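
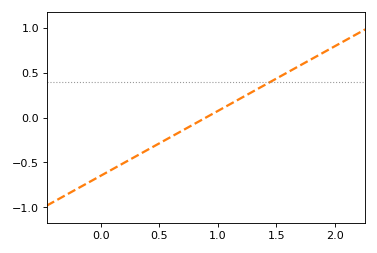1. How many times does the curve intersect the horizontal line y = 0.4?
1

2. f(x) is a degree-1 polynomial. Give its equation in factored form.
y = 0.72(x - 0.9)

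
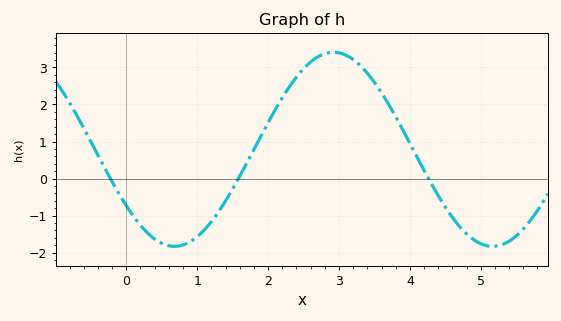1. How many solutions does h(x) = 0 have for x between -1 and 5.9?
3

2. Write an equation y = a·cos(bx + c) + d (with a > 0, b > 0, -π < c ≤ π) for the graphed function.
y = 2.62cos(1.4x + 2.2) + 0.79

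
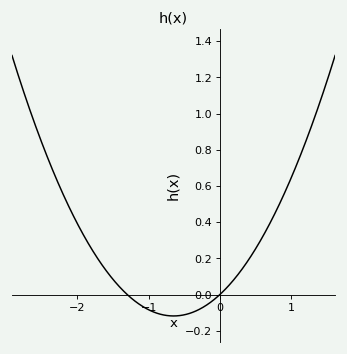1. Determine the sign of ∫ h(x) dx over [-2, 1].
positive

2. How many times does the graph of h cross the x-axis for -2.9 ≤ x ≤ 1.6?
2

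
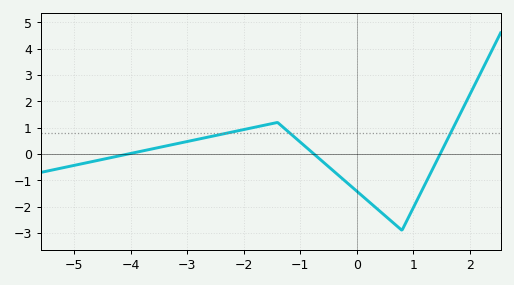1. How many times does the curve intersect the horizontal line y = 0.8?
3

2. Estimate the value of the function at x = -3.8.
0.1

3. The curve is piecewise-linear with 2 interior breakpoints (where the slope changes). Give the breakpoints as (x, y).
(-1.4, 1.2); (0.8, -2.9)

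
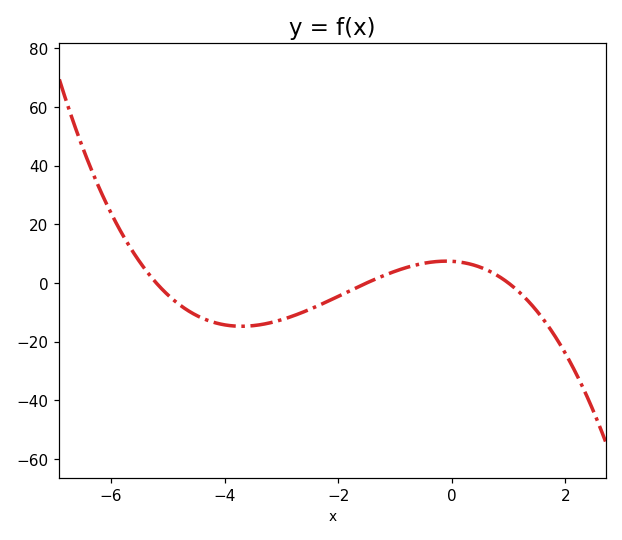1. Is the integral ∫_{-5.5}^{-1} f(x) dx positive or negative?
negative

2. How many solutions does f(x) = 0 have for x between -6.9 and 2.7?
3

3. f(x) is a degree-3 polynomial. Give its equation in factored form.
y = -0.95(x + 5.2)(x + 1.5)(x - 1)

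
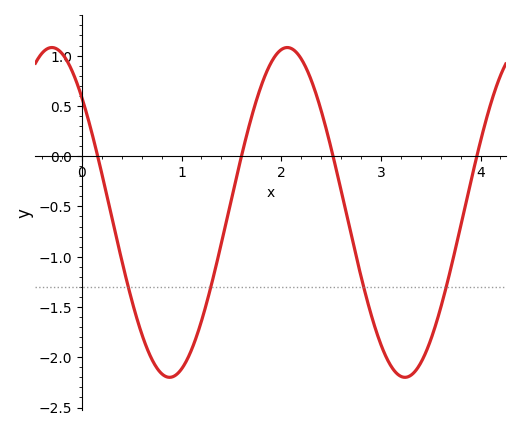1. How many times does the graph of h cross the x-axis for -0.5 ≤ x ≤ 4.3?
4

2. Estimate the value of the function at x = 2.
1.05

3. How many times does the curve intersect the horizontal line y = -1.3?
4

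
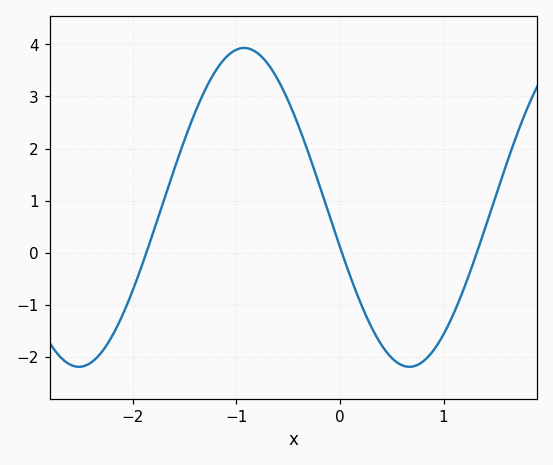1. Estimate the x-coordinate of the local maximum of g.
-0.924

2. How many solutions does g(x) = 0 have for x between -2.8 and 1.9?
3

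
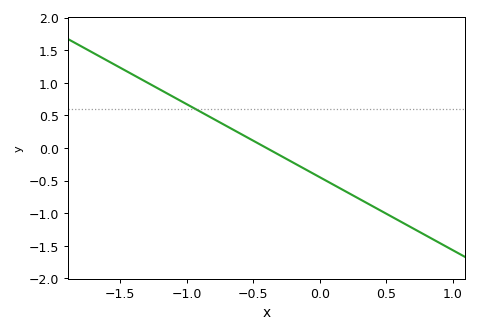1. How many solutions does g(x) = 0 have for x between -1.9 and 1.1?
1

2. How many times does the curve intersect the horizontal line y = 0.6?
1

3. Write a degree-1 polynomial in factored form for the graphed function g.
y = -1.12(x + 0.4)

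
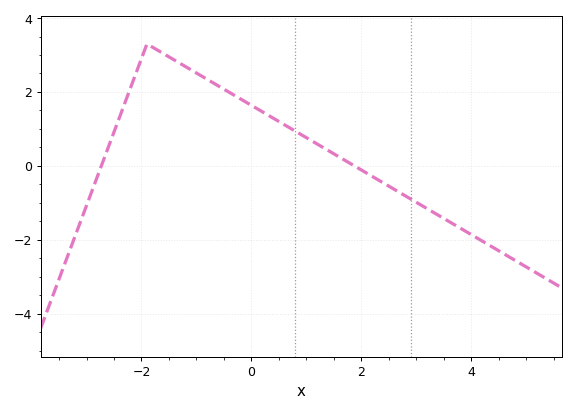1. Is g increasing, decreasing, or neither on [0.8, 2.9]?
decreasing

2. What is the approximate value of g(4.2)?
-2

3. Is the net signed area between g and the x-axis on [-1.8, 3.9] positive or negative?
positive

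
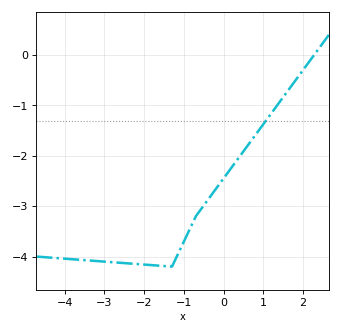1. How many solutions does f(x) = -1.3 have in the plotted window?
1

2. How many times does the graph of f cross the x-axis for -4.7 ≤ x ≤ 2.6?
1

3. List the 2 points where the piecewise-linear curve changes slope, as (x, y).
(-1.3, -4.2); (-0.7, -3.2)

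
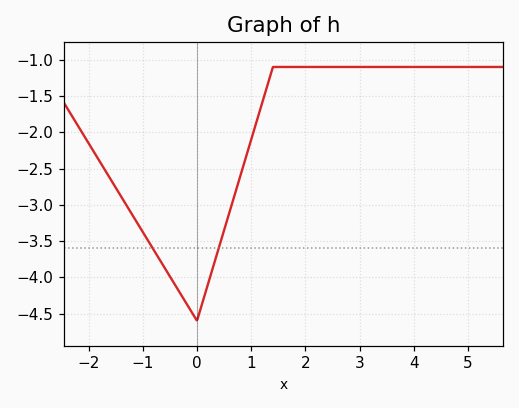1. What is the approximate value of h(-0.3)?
-4.23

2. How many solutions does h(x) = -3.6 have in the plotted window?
2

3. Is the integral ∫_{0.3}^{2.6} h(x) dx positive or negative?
negative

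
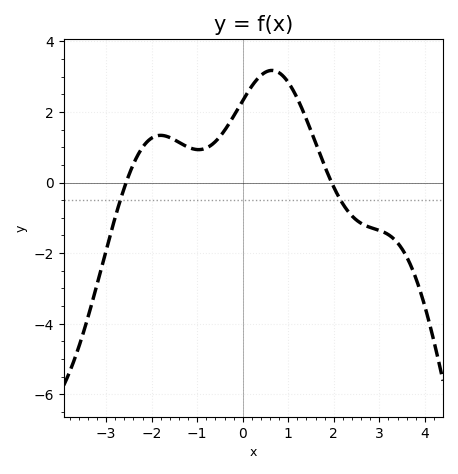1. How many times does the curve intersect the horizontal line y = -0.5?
2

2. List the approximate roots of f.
-2.56, 1.95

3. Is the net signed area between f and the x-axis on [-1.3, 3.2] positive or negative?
positive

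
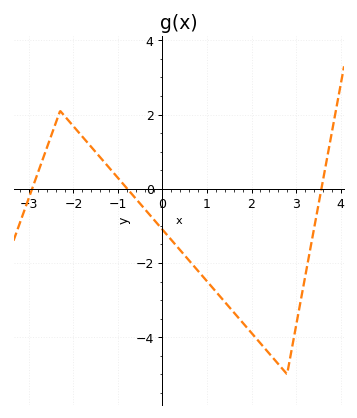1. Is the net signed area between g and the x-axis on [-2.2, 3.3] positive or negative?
negative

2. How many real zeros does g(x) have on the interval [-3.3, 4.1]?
3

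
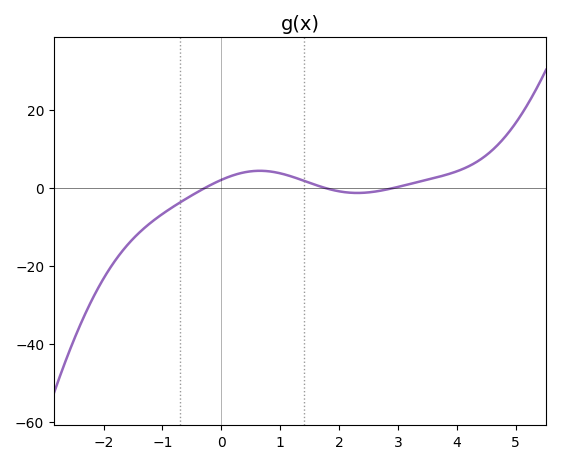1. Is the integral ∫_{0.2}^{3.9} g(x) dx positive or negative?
positive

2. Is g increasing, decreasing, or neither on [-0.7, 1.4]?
neither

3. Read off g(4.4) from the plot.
7.19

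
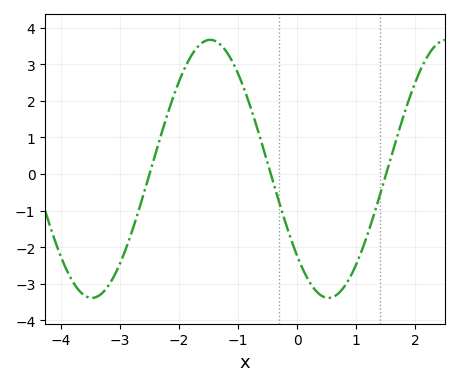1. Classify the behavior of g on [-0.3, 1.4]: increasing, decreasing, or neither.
neither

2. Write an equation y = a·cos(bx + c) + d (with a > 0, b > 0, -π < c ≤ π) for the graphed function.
y = 3.53cos(1.57x + 2.31) + 0.14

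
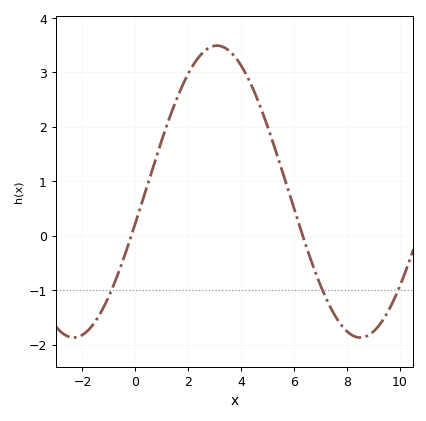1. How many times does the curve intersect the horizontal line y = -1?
3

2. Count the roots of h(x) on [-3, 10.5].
2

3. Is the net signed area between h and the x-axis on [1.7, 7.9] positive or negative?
positive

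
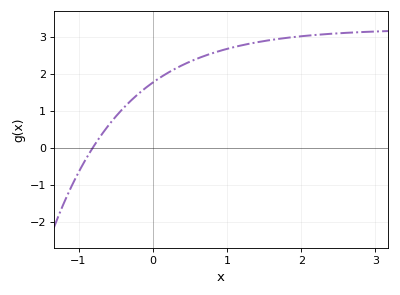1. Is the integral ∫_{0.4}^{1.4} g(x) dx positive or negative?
positive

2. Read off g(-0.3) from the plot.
1.26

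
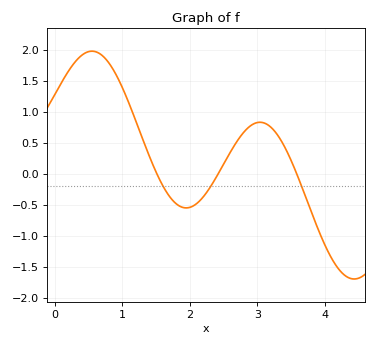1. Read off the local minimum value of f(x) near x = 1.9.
-0.55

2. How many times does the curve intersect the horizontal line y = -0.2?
3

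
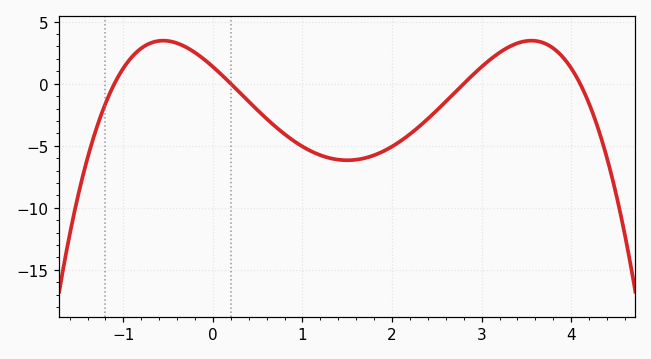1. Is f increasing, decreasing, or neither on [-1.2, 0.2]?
neither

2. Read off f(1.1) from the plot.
-5.5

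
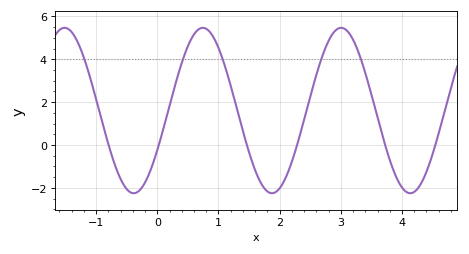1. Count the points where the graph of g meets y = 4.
5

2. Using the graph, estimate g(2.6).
3.2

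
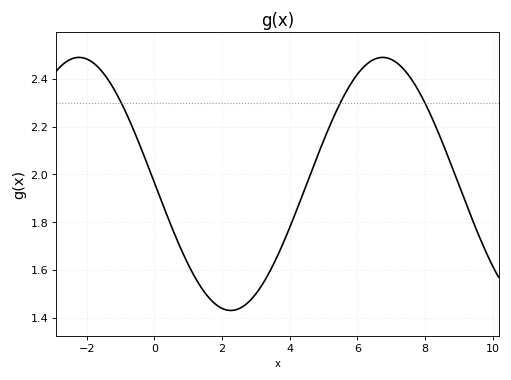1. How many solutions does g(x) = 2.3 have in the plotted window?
3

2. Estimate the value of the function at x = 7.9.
2.32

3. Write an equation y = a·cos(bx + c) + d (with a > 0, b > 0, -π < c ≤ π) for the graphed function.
y = 0.53cos(0.7x + 1.6) + 1.96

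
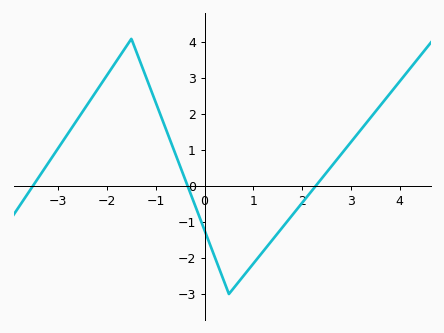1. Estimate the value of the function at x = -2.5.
2.07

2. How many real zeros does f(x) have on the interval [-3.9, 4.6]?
3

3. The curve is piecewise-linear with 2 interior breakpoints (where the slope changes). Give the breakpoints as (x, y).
(-1.5, 4.1); (0.5, -3)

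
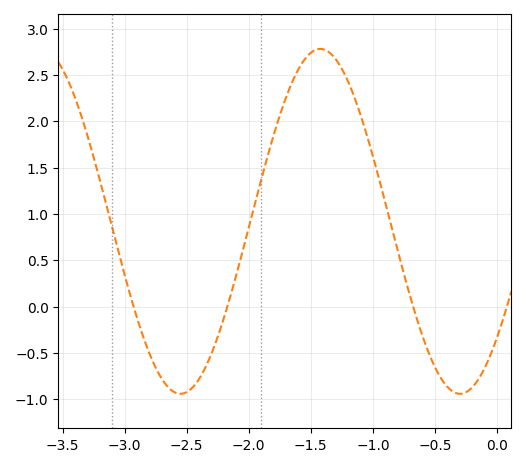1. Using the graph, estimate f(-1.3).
2.67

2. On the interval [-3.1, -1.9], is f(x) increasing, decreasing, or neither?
neither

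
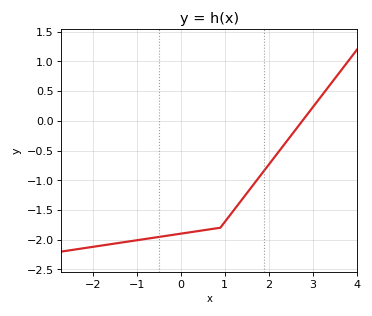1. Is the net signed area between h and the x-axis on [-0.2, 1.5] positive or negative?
negative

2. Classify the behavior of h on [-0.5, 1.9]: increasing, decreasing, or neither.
increasing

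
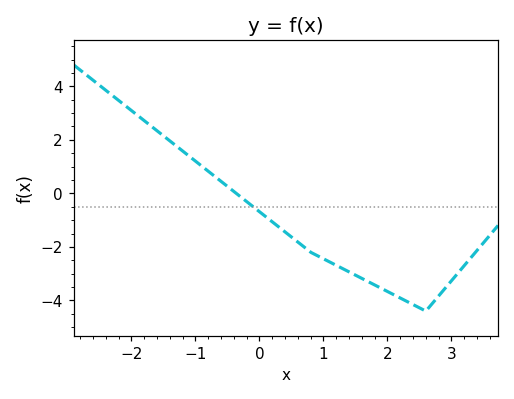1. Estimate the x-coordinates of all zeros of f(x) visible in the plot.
-0.363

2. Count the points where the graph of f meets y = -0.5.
1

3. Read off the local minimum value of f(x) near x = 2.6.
-4.4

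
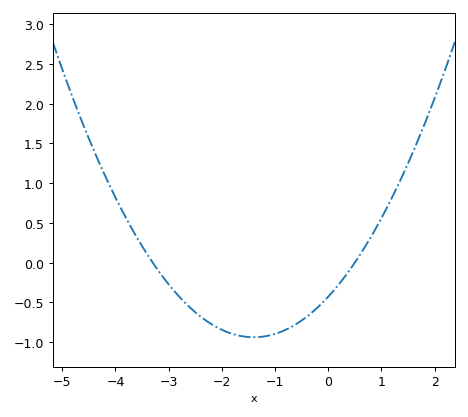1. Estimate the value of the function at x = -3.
-0.273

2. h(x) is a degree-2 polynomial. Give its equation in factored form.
y = 0.26(x + 3.3)(x - 0.5)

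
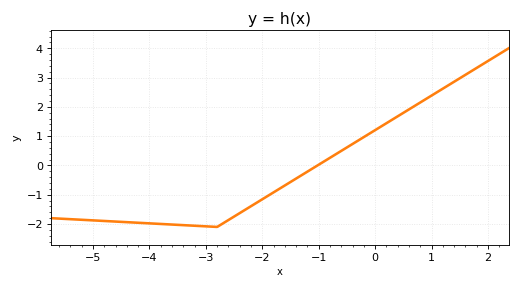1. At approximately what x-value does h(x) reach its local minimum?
-2.8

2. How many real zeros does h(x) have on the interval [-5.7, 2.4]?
1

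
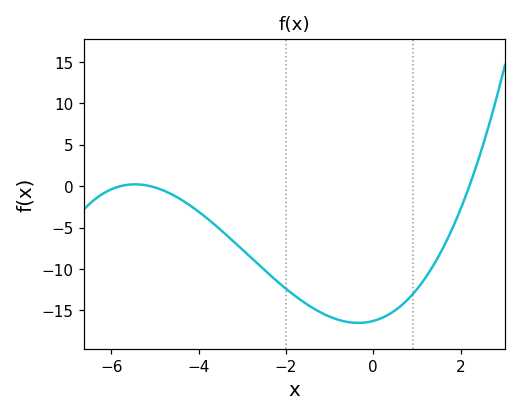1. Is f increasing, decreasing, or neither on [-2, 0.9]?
neither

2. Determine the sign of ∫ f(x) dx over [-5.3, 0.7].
negative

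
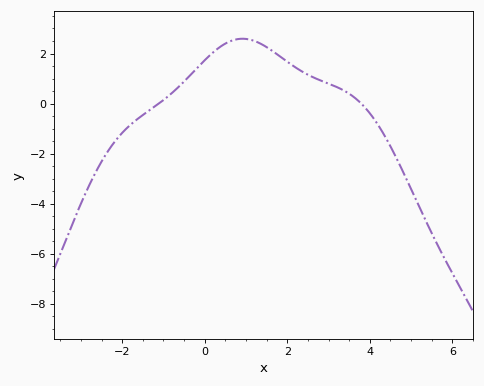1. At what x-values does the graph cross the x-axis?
-1.2, 3.8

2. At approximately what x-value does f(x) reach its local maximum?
1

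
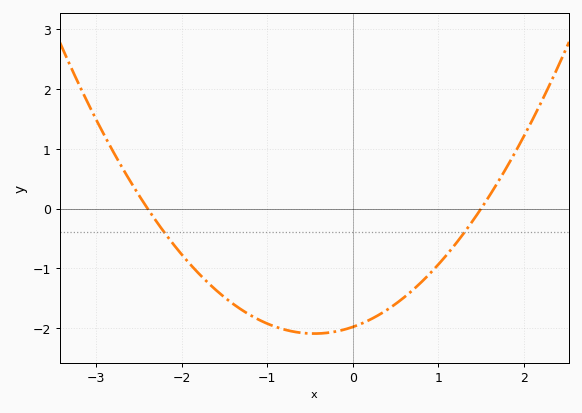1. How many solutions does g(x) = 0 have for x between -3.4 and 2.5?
2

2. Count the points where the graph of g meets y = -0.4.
2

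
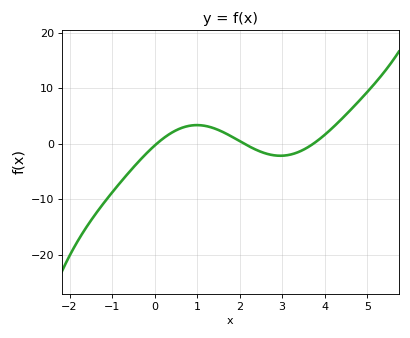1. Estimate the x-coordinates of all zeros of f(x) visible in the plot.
0.051, 2.11, 3.73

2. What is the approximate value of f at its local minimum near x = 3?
-2.17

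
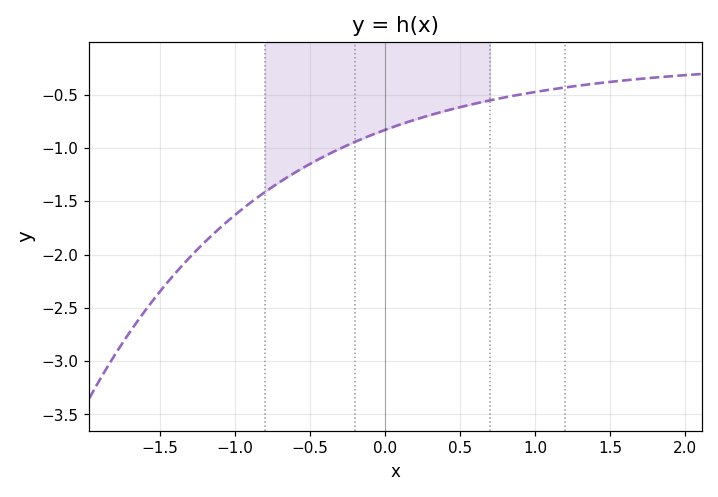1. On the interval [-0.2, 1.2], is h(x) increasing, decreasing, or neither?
increasing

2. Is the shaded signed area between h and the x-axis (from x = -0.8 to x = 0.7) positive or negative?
negative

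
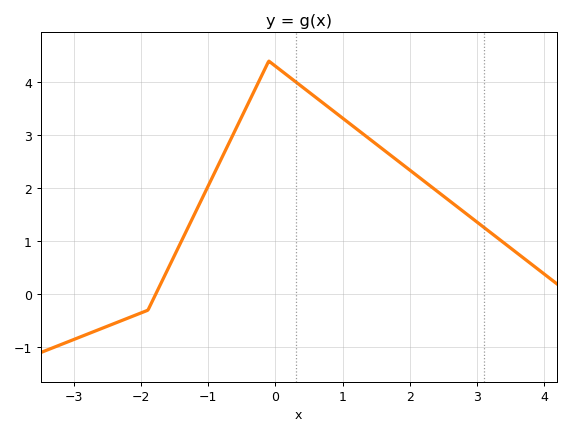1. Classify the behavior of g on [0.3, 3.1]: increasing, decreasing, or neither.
decreasing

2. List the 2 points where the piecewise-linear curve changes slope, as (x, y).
(-1.9, -0.3); (-0.1, 4.4)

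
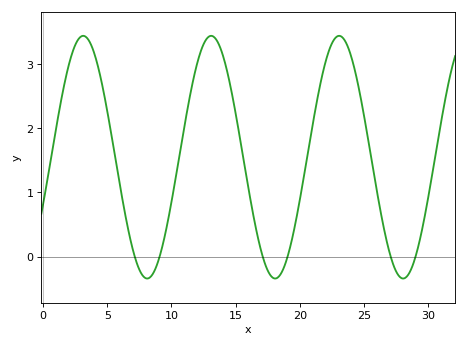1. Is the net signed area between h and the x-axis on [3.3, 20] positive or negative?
positive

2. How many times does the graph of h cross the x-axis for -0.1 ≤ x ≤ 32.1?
6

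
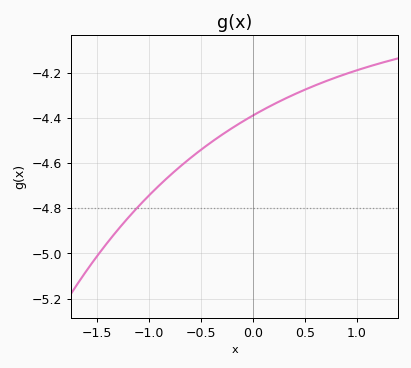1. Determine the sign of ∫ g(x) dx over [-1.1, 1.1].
negative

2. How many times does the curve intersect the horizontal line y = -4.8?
1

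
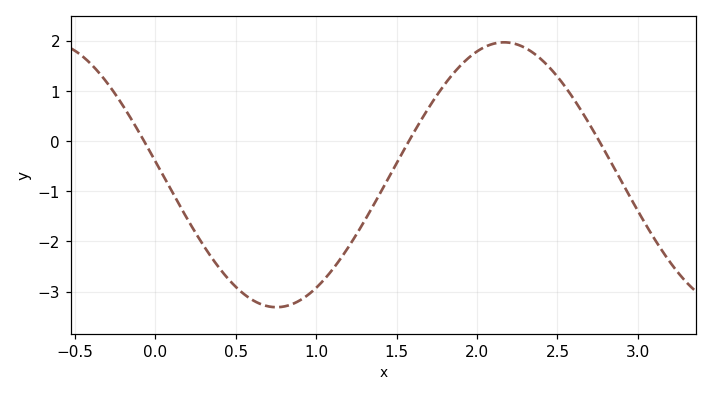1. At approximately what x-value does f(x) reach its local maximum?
2.17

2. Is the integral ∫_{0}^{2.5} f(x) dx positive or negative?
negative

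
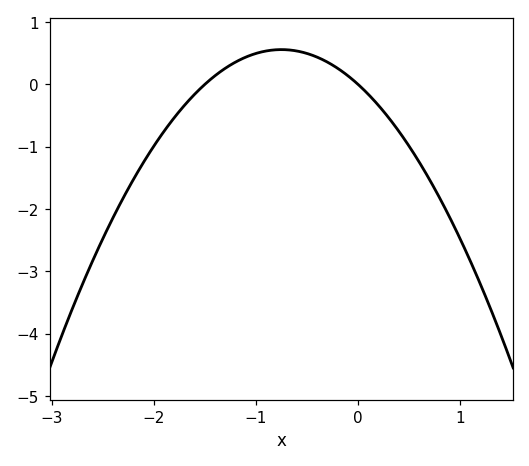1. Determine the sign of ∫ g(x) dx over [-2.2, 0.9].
negative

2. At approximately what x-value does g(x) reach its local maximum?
-0.75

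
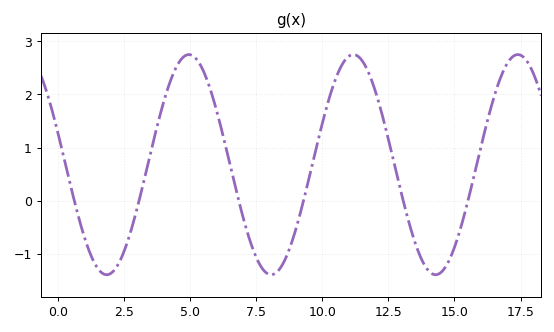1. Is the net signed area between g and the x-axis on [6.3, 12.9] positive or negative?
positive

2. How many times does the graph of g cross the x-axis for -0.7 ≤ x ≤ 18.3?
6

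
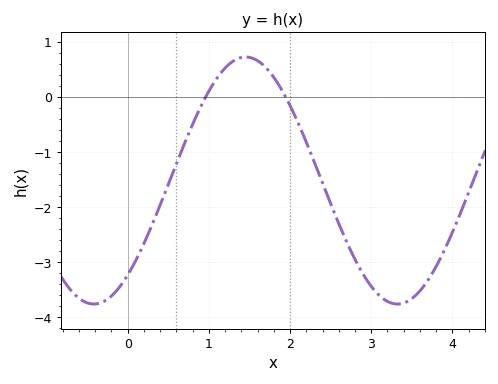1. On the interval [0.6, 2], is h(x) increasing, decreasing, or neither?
neither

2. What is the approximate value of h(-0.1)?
-3.45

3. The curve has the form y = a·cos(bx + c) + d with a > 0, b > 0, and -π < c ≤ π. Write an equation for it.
y = 2.24cos(1.68x - 2.44) - 1.52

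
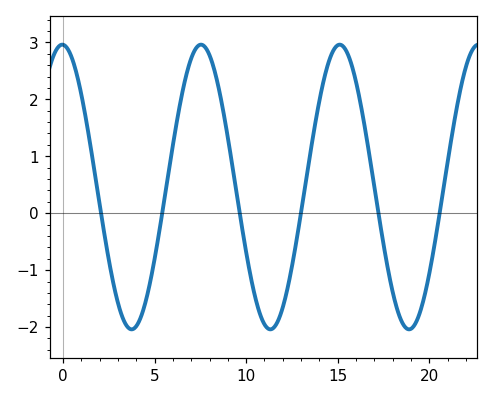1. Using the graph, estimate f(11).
-1.95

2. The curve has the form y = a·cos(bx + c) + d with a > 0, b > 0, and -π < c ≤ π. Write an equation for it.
y = 2.5cos(0.83x + 0.03) + 0.46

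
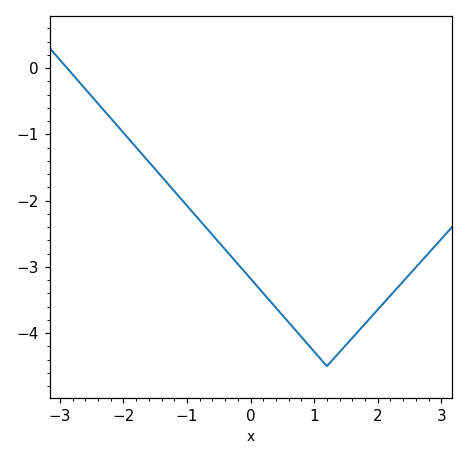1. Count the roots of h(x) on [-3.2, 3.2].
1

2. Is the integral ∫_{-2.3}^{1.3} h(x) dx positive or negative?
negative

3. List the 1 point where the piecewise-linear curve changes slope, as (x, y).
(1.2, -4.5)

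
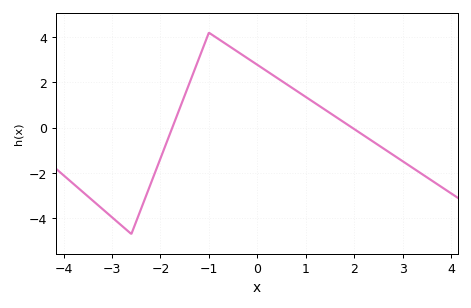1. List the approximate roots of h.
-1.76, 1.96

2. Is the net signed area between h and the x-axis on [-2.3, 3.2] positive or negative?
positive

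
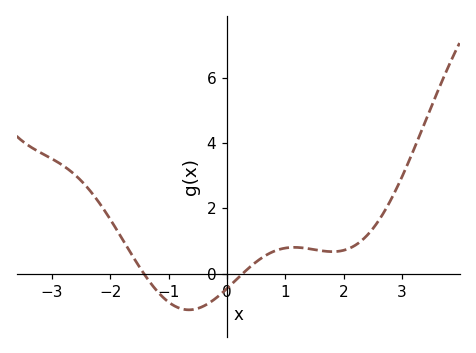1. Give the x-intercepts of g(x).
-1.4, 0.2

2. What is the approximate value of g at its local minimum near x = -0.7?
-1.2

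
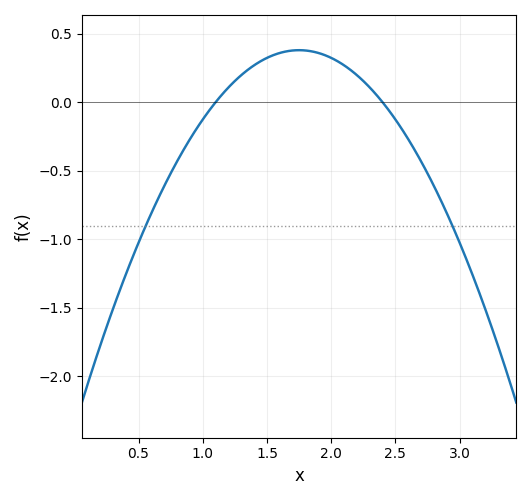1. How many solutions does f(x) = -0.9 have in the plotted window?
2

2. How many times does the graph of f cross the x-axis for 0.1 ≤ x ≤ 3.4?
2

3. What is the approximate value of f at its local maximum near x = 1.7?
0.4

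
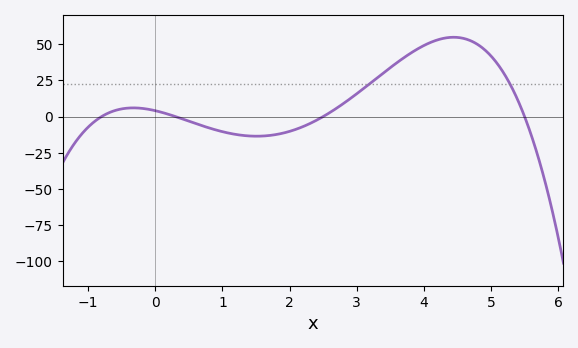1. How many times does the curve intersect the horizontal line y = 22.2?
2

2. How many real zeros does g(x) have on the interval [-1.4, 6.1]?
4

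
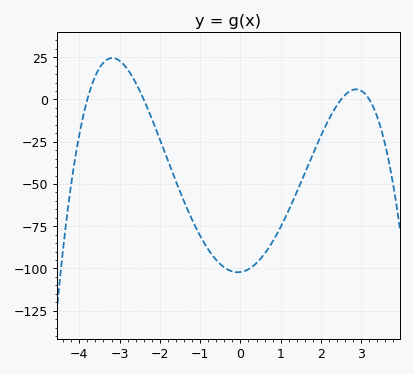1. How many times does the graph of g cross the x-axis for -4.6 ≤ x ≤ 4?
4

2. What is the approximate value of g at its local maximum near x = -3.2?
24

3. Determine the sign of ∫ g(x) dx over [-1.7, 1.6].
negative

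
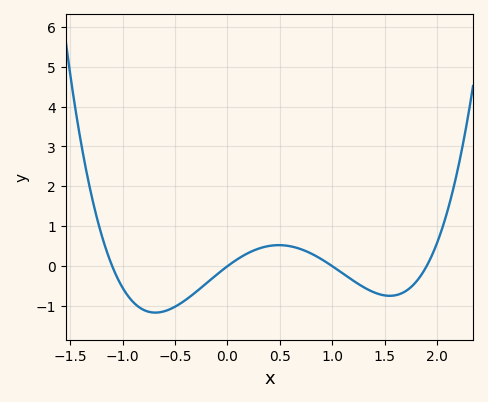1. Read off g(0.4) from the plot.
0.508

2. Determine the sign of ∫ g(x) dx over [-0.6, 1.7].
negative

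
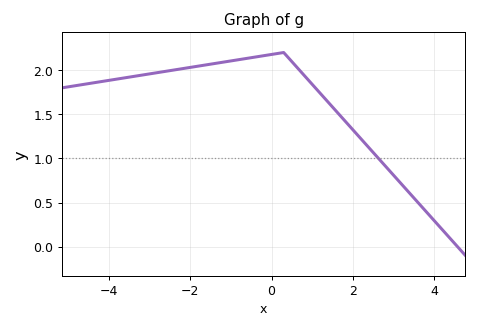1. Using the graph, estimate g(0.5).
2.1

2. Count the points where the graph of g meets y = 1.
1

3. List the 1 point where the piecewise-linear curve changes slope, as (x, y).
(0.3, 2.2)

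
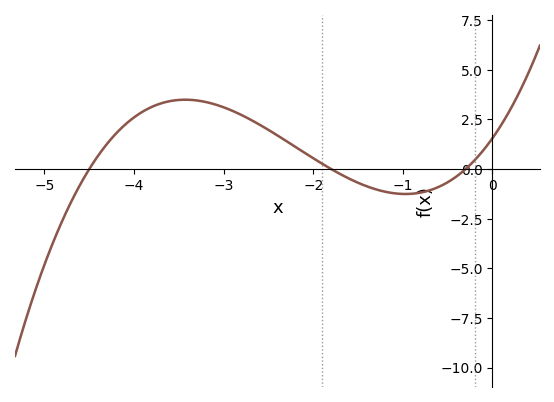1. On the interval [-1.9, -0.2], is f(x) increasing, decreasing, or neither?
neither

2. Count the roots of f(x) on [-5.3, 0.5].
3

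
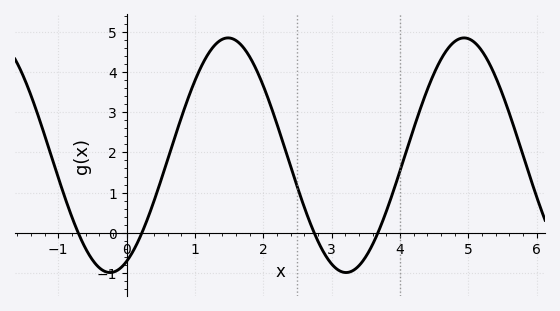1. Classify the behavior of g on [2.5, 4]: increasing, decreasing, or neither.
neither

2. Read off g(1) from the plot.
3.79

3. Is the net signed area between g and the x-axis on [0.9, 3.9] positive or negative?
positive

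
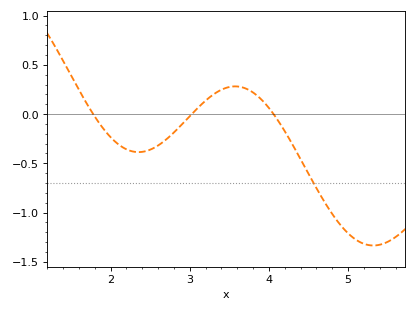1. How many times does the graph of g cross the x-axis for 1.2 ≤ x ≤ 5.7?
3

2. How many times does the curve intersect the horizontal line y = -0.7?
1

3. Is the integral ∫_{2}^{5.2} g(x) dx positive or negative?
negative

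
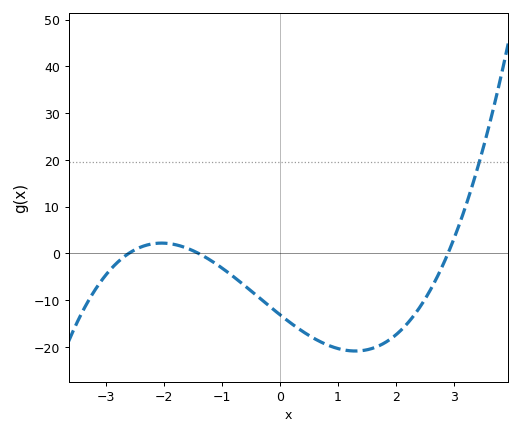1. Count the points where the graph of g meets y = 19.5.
1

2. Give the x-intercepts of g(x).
-2.6, -1.4, 2.9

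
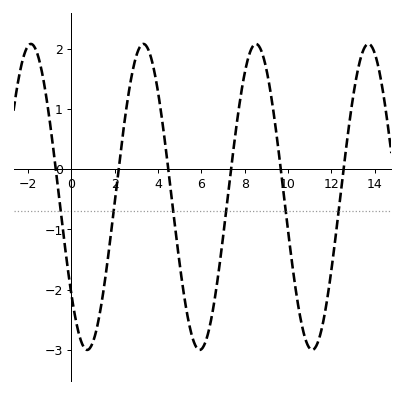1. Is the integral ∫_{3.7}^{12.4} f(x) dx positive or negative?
negative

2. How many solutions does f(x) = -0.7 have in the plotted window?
6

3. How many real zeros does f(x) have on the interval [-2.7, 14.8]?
6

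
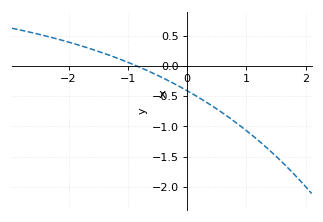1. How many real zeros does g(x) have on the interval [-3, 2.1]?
1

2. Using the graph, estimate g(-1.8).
0.35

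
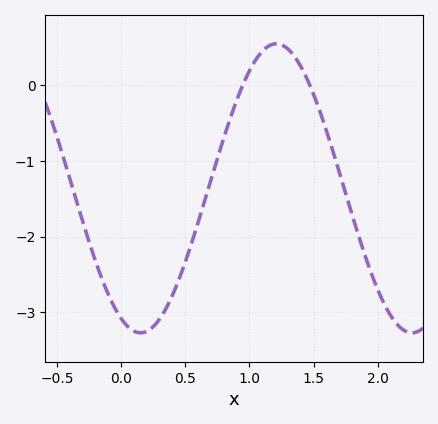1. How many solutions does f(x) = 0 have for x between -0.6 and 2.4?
2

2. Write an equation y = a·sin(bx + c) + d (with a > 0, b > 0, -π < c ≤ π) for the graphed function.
y = 1.91sin(3x - 2) - 1.36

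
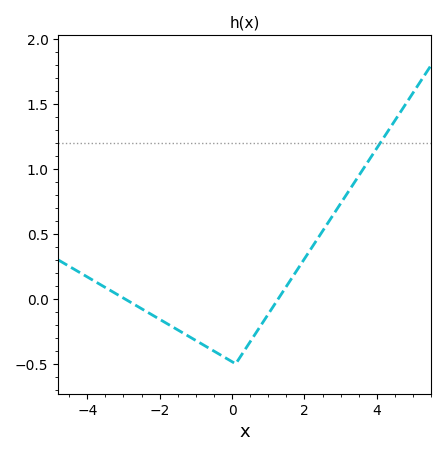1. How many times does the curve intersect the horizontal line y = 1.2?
1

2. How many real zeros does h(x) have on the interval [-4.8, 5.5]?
2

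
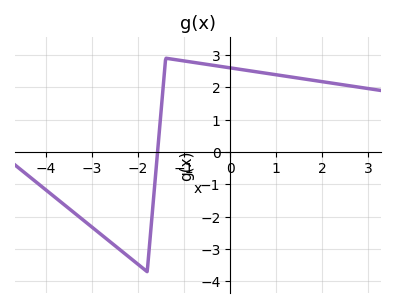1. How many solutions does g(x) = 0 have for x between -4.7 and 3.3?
1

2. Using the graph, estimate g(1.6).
2.3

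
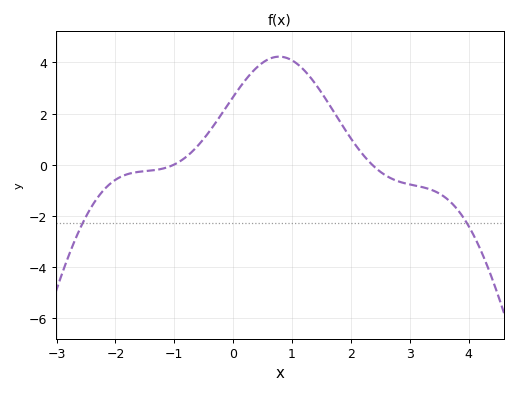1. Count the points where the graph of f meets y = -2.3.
2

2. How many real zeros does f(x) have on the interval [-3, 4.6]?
2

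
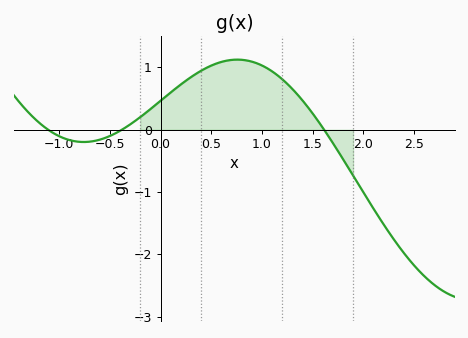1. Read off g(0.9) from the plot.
1.1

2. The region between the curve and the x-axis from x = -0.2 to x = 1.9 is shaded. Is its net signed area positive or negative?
positive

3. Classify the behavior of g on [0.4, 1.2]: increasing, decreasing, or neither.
neither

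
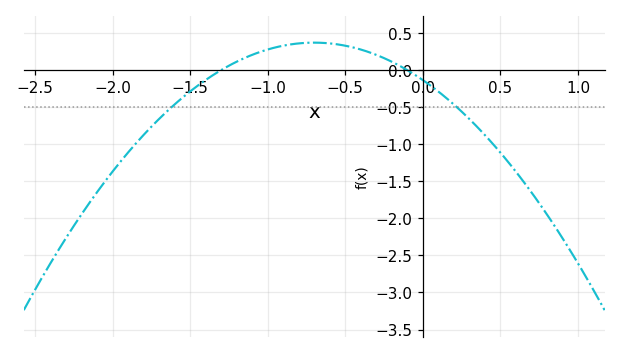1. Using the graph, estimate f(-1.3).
0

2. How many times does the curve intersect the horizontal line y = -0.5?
2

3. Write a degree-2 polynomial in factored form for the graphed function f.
y = -1.03(x + 1.3)(x + 0.1)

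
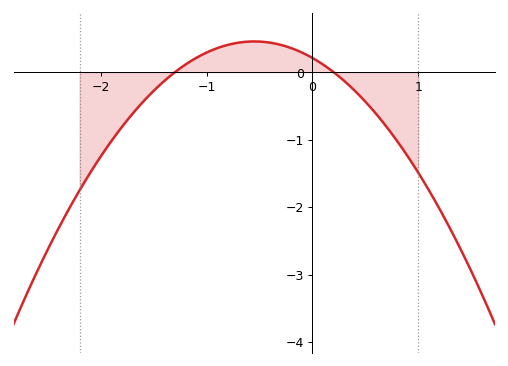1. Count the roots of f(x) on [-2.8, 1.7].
2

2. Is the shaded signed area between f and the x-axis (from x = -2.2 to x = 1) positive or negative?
negative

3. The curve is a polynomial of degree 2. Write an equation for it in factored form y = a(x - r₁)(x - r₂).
y = -0.81(x + 1.3)(x - 0.2)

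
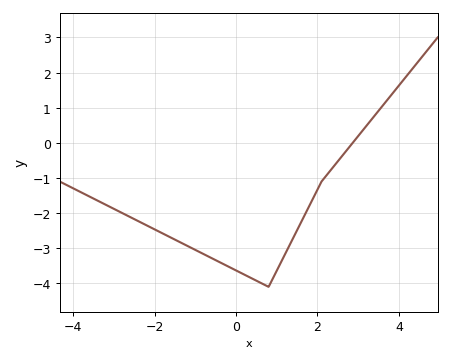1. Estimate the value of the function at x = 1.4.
-2.72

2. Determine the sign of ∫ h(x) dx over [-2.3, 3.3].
negative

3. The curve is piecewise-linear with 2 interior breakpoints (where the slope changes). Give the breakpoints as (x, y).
(0.8, -4.1); (2.1, -1.1)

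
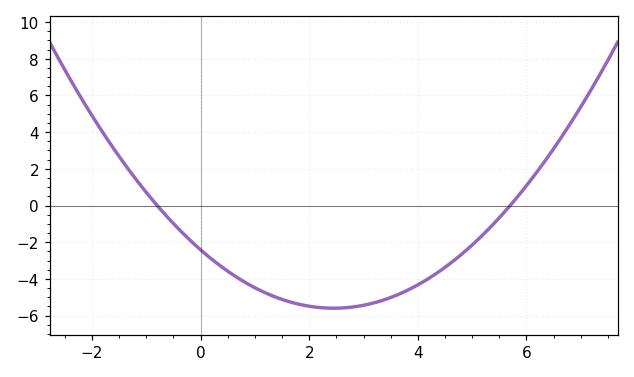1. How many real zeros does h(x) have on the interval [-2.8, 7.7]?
2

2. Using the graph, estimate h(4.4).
-3.6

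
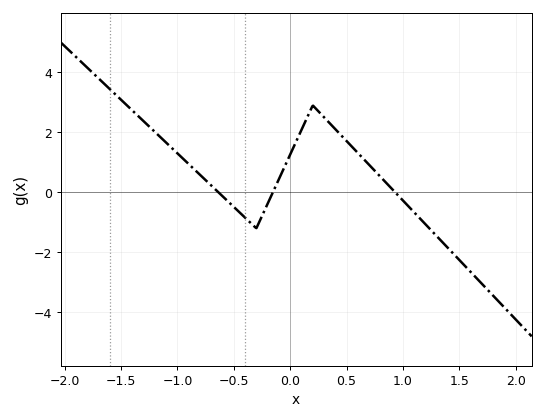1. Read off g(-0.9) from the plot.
0.944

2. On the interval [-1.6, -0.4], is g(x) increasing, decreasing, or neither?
decreasing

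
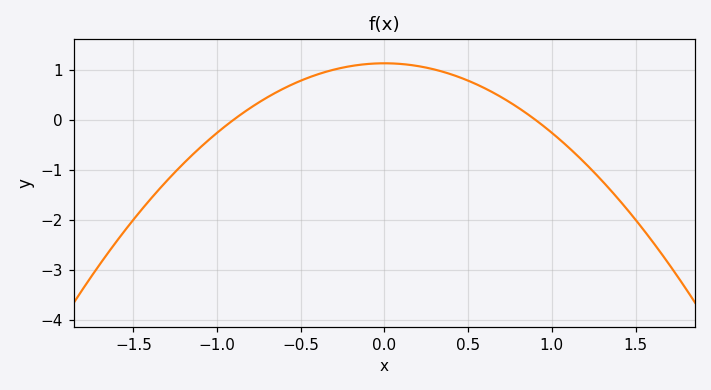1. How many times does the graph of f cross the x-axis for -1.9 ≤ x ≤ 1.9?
2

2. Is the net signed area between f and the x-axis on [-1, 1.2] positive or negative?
positive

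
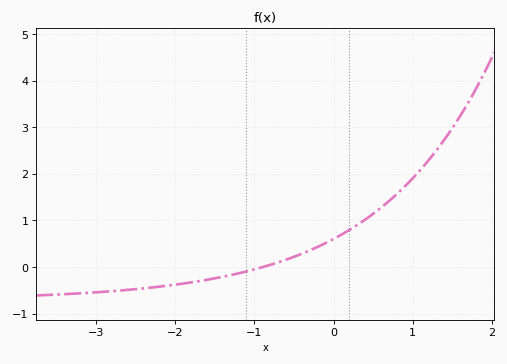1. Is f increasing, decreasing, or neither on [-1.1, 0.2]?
increasing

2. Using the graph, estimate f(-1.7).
-0.305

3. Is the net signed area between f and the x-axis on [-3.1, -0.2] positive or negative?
negative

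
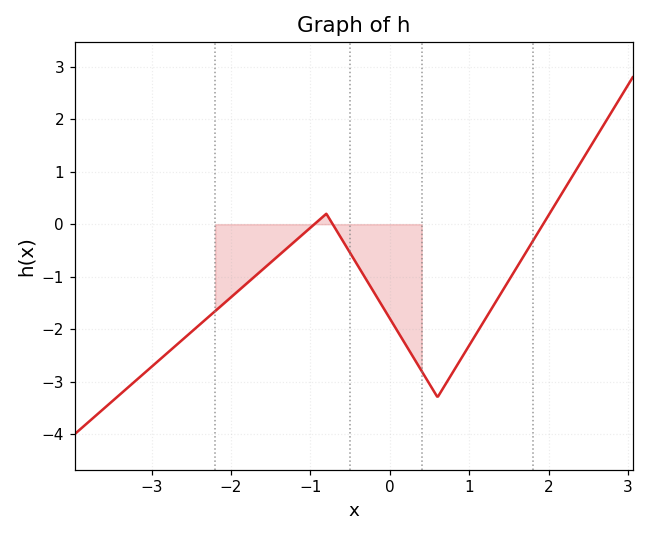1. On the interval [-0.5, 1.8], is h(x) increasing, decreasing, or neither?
neither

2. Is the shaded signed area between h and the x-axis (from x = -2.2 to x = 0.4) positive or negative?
negative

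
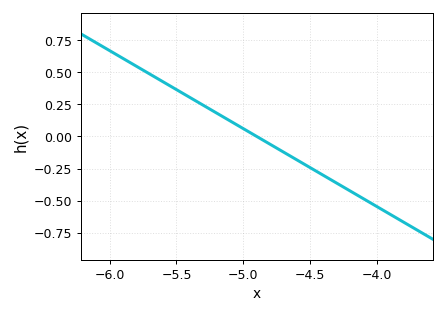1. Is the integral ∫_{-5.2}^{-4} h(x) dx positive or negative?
negative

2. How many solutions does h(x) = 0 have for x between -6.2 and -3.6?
1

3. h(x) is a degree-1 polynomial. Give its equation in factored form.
y = -0.61(x + 4.9)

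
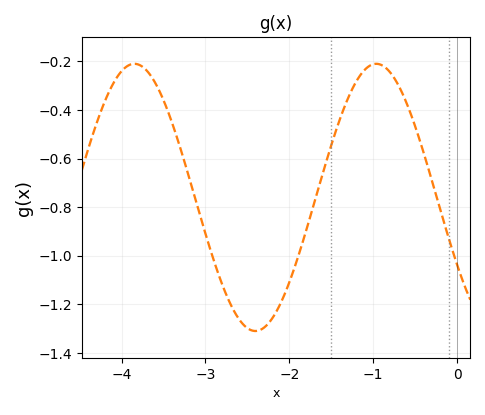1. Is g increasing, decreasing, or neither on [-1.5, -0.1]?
neither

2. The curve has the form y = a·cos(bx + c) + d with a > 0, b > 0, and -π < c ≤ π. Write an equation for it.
y = 0.55cos(2.18x + 2.1) - 0.76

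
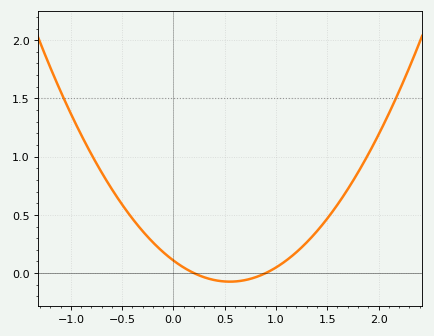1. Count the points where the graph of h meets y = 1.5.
2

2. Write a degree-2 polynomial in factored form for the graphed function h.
y = 0.6(x - 0.2)(x - 0.9)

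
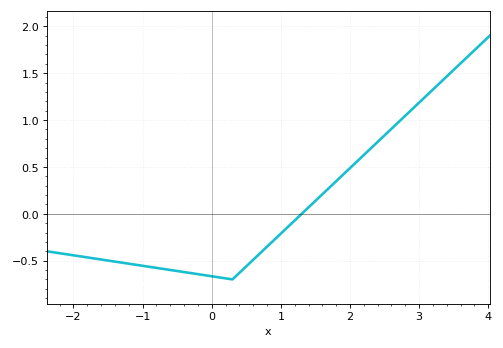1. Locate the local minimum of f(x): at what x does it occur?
0.299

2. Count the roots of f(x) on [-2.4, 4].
1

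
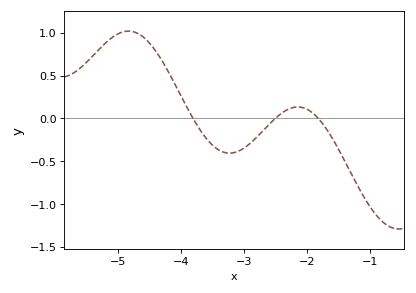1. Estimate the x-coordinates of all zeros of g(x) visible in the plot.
-3.81, -2.5, -1.82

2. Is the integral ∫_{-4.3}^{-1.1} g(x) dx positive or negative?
negative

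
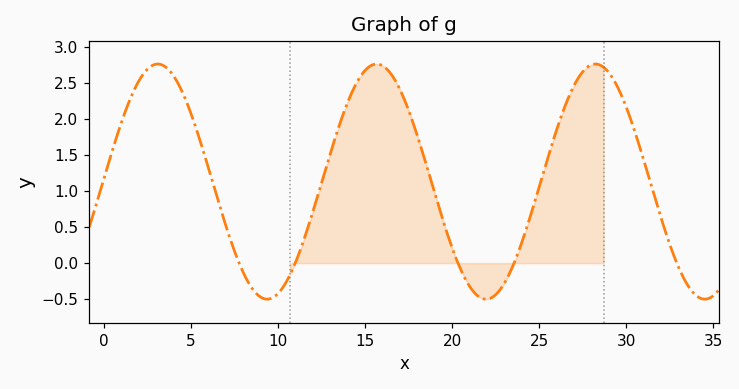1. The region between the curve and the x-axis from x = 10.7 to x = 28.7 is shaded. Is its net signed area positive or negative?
positive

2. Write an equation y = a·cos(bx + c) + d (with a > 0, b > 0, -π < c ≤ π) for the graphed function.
y = 1.63cos(0.5x - 1.6) + 1.13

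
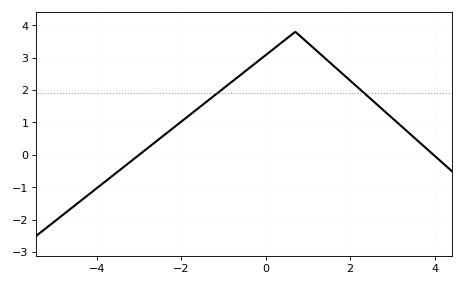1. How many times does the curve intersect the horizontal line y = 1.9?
2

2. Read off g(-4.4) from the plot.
-1.43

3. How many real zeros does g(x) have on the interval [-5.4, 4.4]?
2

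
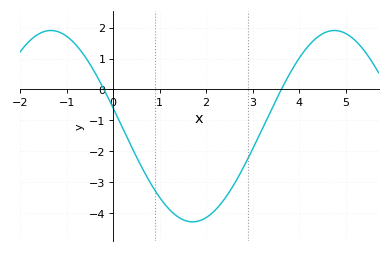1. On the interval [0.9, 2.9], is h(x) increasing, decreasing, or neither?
neither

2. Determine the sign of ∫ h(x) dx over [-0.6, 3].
negative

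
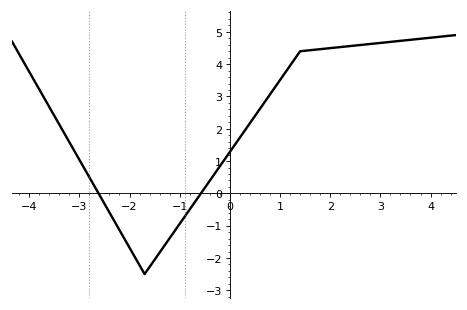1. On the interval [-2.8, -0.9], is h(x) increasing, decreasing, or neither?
neither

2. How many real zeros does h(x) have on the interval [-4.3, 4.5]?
2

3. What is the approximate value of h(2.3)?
4.55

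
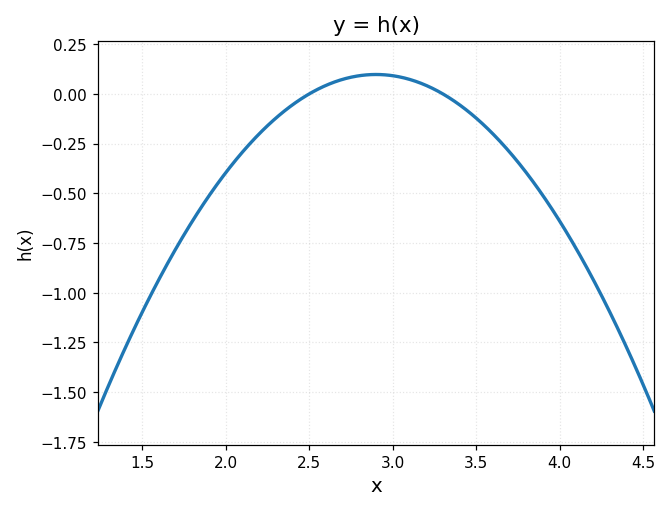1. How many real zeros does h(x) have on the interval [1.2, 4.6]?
2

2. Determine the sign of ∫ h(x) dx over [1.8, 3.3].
negative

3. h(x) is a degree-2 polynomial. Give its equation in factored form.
y = -0.61(x - 2.5)(x - 3.3)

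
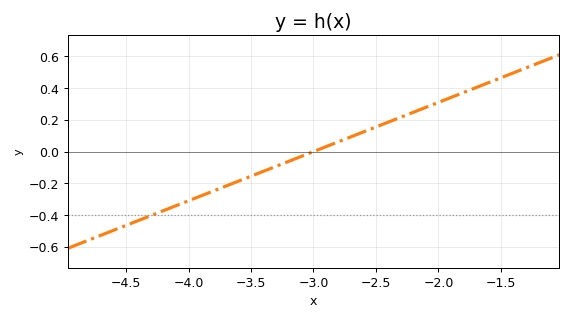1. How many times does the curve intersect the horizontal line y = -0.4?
1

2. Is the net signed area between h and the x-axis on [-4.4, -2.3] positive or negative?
negative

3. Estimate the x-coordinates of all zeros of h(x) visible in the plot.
-3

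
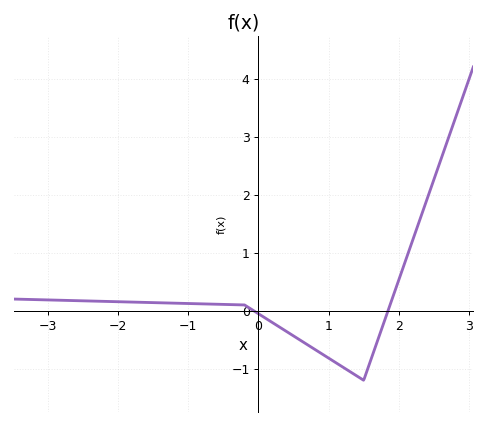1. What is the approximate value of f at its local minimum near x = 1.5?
-1.2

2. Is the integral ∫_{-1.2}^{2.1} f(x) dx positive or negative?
negative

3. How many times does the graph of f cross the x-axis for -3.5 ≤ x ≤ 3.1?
2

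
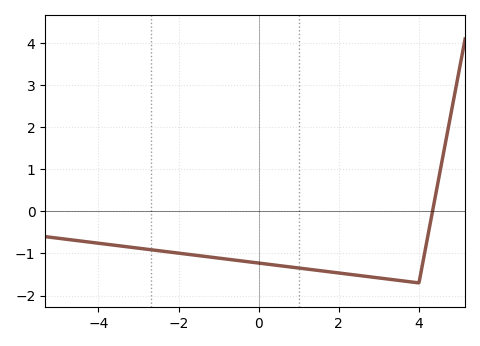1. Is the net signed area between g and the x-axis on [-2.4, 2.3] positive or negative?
negative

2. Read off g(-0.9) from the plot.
-1.12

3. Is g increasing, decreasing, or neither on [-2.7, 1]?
decreasing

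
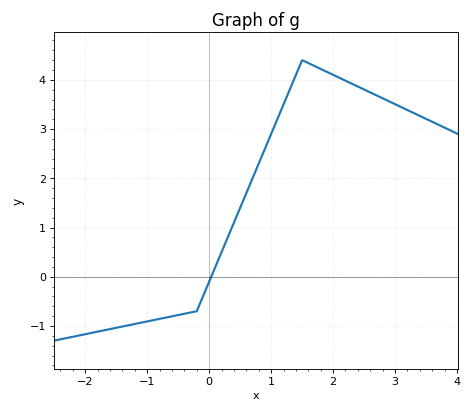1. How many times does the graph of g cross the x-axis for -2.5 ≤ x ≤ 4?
1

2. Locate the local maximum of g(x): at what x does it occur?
1.5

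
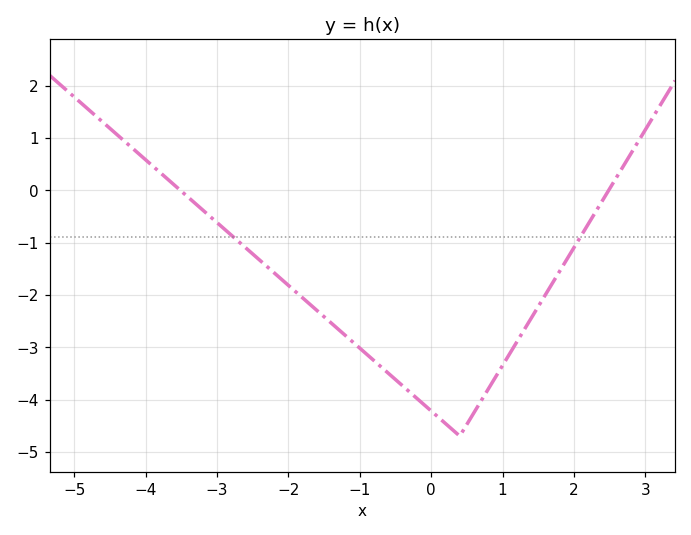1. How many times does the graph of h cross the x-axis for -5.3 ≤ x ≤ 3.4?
2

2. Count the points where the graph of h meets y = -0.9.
2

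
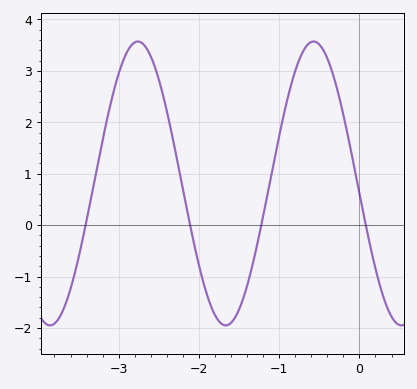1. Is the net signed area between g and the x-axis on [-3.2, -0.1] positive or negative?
positive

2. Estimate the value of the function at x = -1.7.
-1.94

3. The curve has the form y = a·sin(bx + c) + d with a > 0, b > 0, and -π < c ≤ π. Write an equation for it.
y = 2.76sin(2.87x - 3.07) + 0.81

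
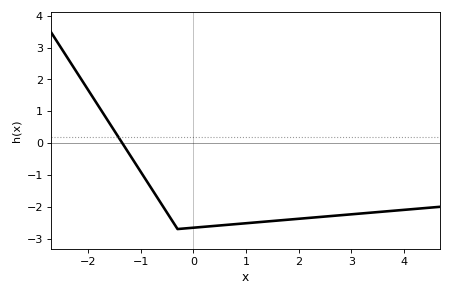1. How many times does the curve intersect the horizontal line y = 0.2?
1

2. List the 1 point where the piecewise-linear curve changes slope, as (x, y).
(-0.3, -2.7)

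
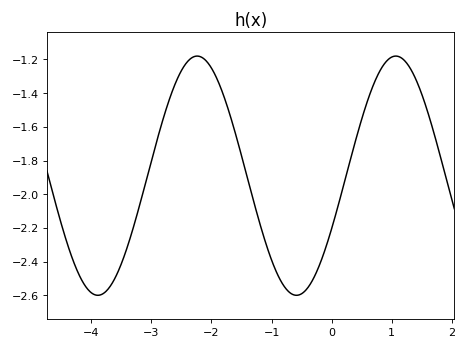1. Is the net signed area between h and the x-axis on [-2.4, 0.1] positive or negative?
negative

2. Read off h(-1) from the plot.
-2.39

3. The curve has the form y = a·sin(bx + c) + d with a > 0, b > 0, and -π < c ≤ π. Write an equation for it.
y = 0.71sin(1.9x - 0.46) - 1.89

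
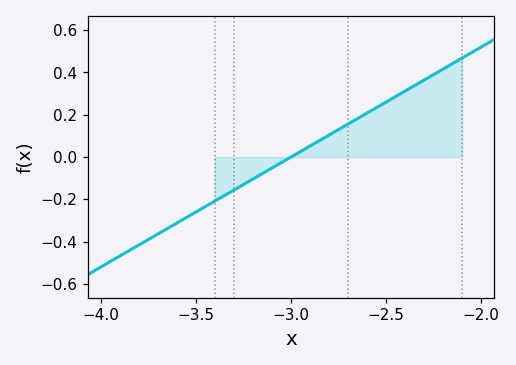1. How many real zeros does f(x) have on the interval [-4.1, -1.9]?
1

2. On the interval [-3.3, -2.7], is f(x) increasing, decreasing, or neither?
increasing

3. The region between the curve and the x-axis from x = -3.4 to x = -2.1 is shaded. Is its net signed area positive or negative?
positive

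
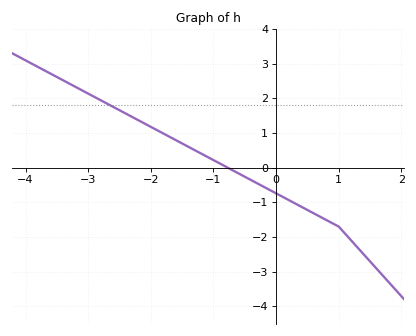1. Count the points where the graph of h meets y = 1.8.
1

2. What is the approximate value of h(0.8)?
-1.51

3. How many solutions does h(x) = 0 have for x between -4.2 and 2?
1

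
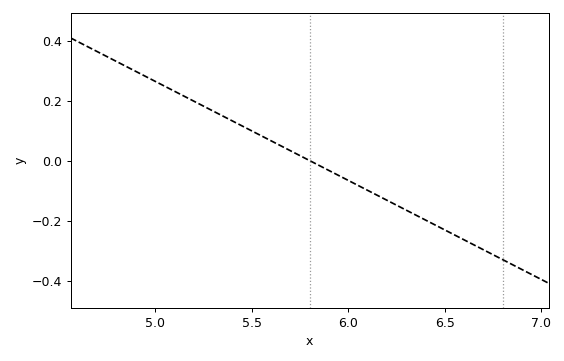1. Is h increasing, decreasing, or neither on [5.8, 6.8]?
decreasing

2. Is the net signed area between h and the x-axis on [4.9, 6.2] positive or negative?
positive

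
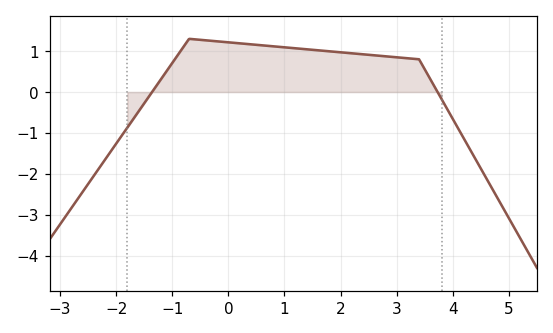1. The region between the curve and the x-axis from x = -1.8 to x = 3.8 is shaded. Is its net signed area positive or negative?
positive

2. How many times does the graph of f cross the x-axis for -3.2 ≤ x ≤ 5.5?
2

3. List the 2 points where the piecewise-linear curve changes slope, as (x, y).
(-0.7, 1.3); (3.4, 0.8)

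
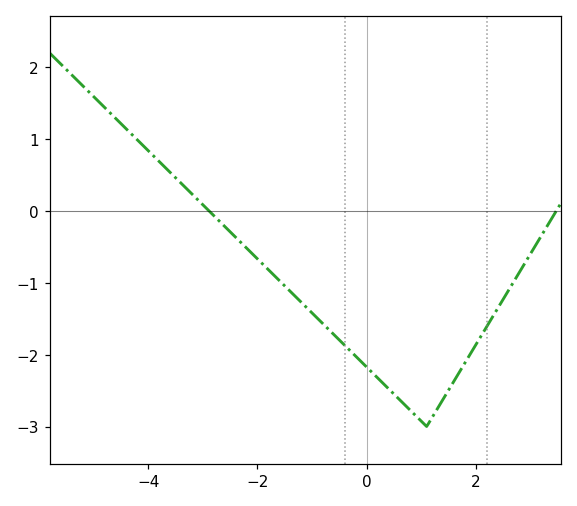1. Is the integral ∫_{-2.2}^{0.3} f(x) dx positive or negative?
negative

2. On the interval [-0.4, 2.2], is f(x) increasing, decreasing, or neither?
neither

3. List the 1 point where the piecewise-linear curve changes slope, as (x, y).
(1.1, -3)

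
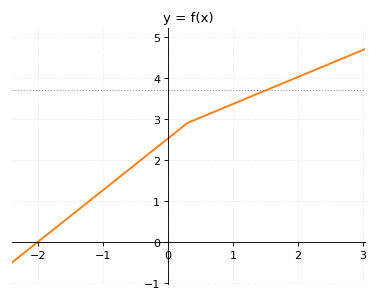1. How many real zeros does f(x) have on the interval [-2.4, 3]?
1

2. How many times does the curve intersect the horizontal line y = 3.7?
1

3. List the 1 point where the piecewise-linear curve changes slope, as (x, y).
(0.3, 2.9)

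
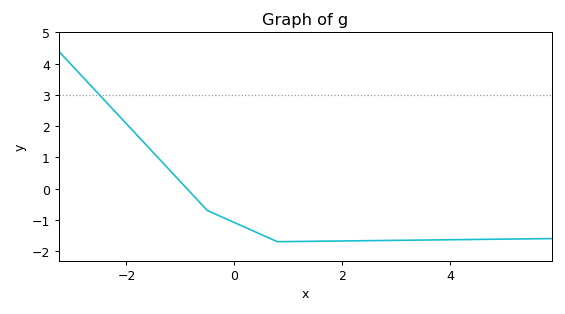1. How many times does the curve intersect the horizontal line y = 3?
1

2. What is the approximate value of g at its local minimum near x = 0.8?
-1.7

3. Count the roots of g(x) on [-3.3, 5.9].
1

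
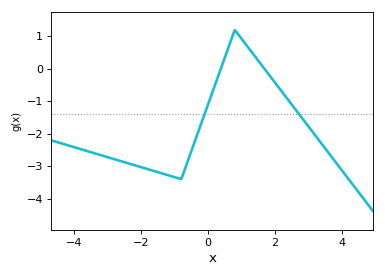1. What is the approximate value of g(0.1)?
-0.813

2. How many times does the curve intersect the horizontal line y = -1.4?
2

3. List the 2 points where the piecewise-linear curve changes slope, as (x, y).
(-0.8, -3.4); (0.8, 1.2)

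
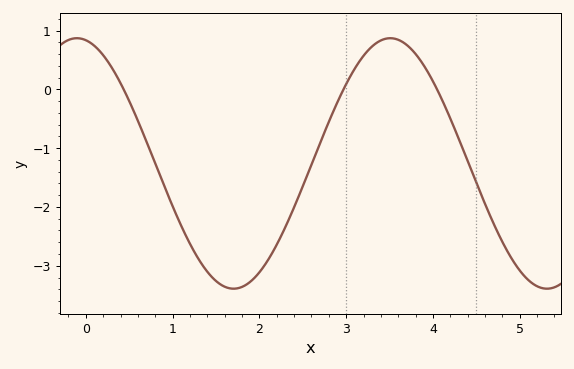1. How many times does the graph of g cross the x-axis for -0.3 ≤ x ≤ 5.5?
3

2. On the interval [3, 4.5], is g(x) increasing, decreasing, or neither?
neither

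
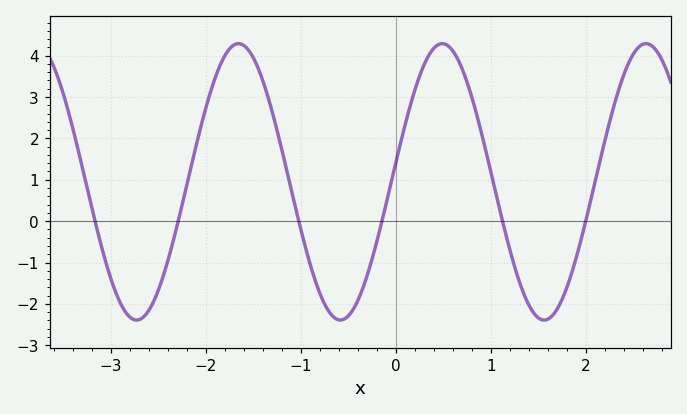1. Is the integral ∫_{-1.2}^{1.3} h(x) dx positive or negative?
positive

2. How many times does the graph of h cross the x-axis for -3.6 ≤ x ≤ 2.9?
6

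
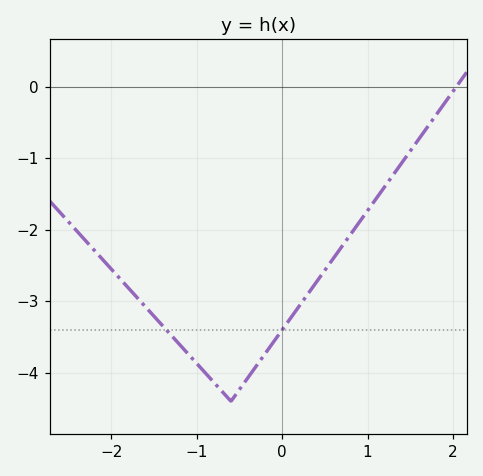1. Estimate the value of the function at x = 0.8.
-2.1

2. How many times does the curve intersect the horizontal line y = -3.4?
2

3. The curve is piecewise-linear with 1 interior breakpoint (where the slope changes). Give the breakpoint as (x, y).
(-0.6, -4.4)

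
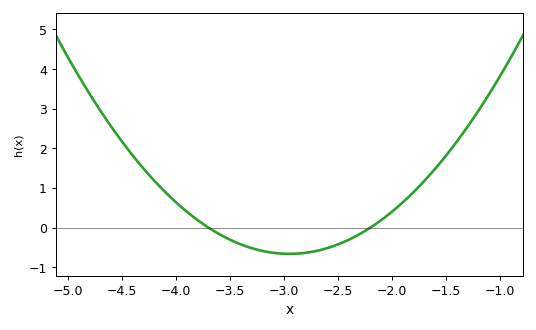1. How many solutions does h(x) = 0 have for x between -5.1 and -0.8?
2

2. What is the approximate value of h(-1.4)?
2.2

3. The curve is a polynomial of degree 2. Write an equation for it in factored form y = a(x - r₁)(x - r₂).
y = 1.18(x + 3.7)(x + 2.2)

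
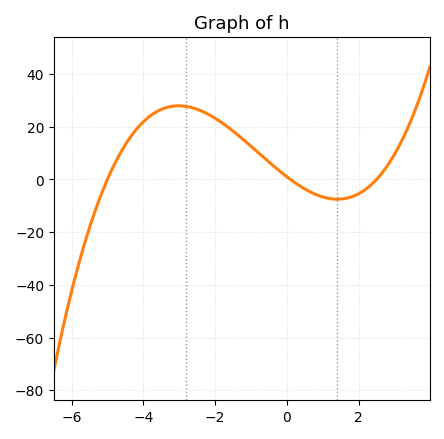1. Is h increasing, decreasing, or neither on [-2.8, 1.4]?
decreasing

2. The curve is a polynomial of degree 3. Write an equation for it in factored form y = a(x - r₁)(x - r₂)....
y = 0.82(x + 5)(x - 0.1)(x - 2.5)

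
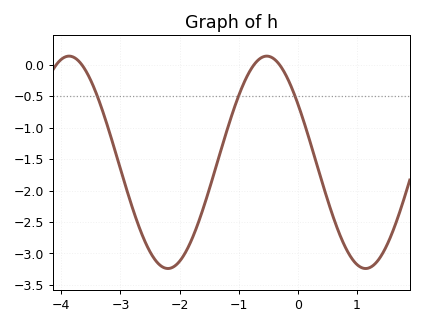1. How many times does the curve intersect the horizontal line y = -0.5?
3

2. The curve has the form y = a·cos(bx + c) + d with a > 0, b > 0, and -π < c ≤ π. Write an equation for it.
y = 1.69cos(1.9x + 0.99) - 1.55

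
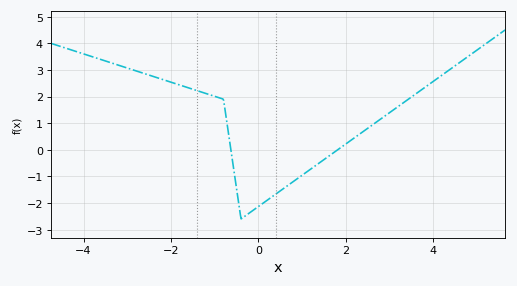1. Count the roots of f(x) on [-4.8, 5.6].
2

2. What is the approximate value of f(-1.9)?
2.48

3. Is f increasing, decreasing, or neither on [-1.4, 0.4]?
neither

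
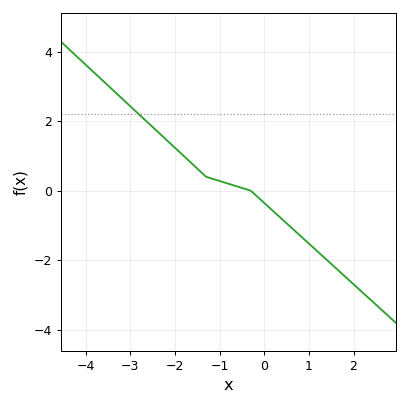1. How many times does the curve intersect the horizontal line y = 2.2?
1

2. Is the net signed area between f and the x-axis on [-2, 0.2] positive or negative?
positive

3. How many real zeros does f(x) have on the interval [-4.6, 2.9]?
1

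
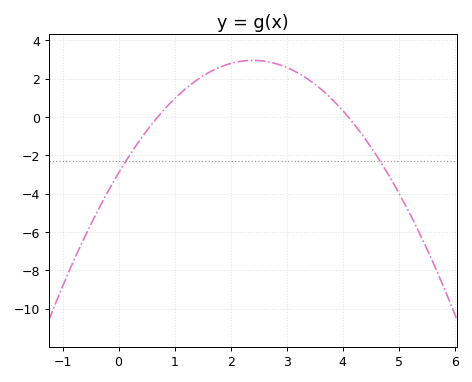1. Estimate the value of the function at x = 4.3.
-0.734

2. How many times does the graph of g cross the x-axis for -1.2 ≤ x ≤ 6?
2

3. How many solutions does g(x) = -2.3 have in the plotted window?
2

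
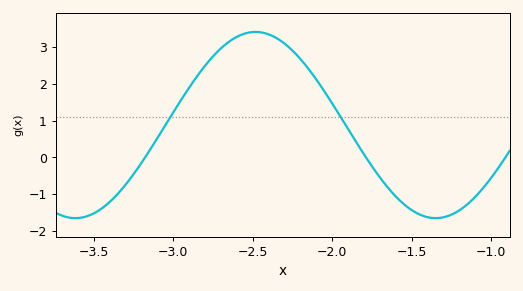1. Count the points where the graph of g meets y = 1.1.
2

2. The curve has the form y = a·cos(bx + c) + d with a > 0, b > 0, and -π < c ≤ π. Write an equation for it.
y = 2.53cos(2.8x + 0.59) + 0.88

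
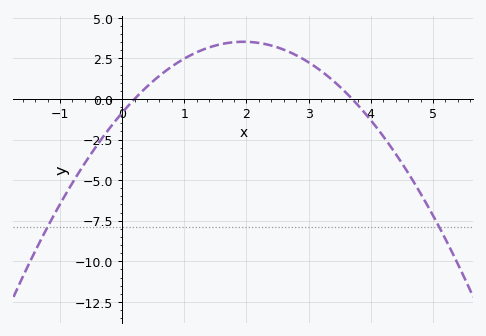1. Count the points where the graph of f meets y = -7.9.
2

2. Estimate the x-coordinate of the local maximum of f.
1.95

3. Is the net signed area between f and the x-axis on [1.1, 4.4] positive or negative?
positive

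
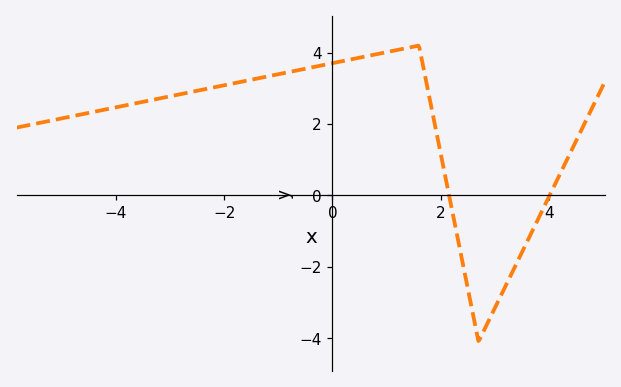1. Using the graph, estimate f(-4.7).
2.2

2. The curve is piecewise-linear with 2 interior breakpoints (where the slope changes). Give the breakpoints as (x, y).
(1.6, 4.2); (2.7, -4.1)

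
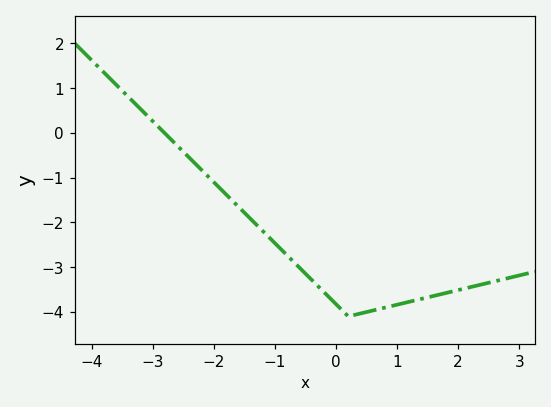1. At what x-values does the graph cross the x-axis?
-2.8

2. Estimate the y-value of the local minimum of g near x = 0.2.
-4.1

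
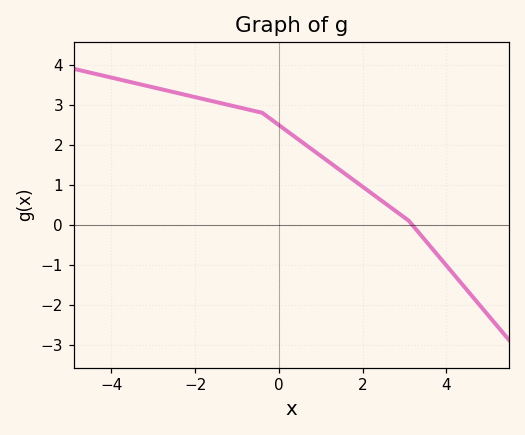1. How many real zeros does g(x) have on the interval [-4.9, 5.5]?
1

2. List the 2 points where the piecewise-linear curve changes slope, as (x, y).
(-0.4, 2.8); (3.1, 0.1)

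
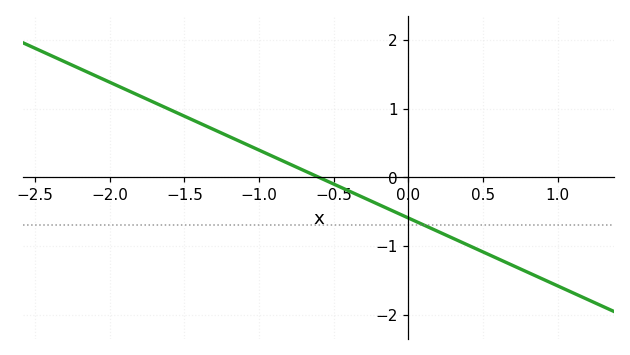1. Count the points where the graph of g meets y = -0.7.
1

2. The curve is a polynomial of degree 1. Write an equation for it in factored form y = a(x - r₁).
y = -0.99(x + 0.6)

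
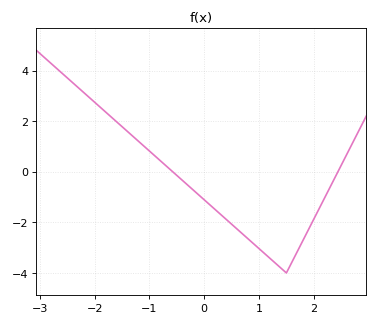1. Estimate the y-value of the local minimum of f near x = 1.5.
-4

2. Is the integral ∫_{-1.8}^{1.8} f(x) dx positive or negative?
negative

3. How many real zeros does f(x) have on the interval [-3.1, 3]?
2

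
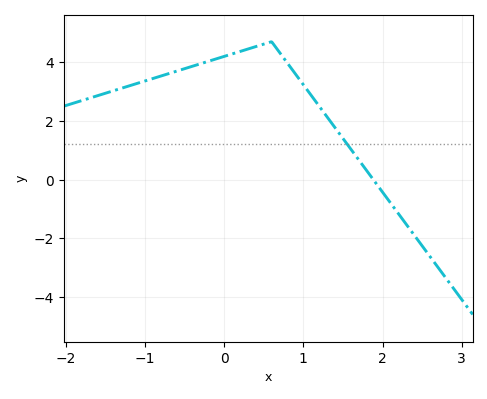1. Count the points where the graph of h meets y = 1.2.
1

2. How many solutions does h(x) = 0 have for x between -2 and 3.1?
1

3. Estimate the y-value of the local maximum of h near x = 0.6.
4.7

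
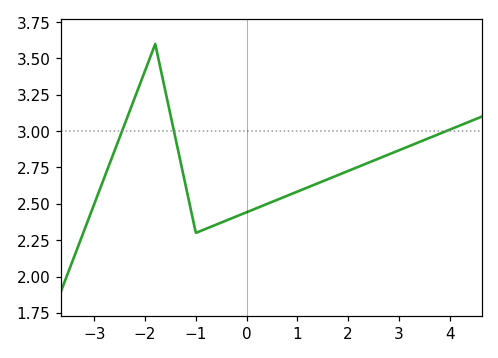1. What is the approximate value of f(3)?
2.87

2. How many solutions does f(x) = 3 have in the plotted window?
3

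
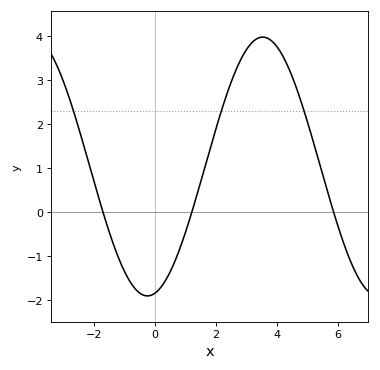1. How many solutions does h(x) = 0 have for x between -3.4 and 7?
3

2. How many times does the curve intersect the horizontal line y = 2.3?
3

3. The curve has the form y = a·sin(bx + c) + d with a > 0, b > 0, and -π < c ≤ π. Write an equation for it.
y = 2.94sin(0.83x - 1.37) + 1.03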